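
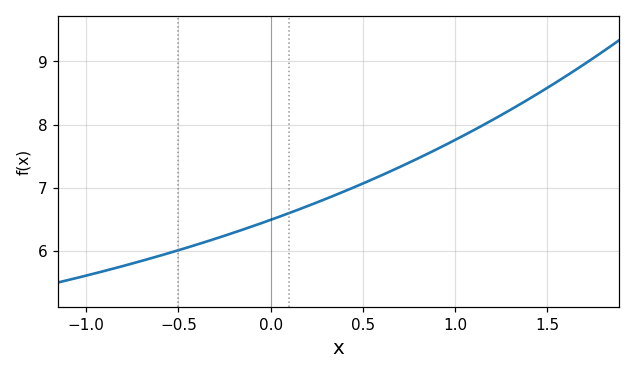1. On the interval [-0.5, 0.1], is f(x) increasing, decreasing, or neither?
increasing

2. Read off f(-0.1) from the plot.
6.39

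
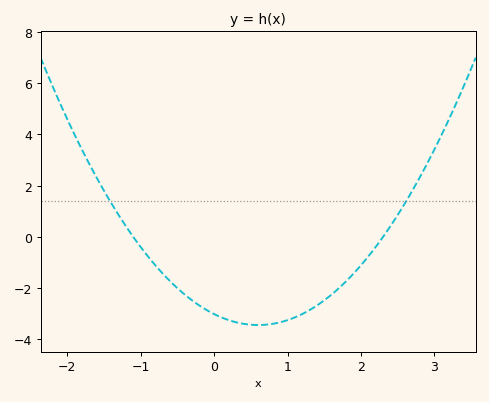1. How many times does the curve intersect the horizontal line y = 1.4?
2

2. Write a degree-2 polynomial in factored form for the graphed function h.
y = 1.19(x + 1.1)(x - 2.3)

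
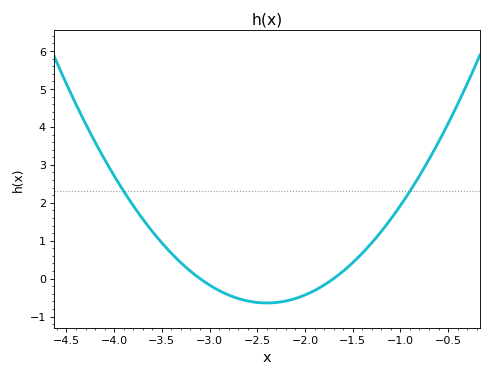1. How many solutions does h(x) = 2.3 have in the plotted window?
2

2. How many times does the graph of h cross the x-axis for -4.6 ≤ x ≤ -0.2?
2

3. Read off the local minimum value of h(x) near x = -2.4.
-0.642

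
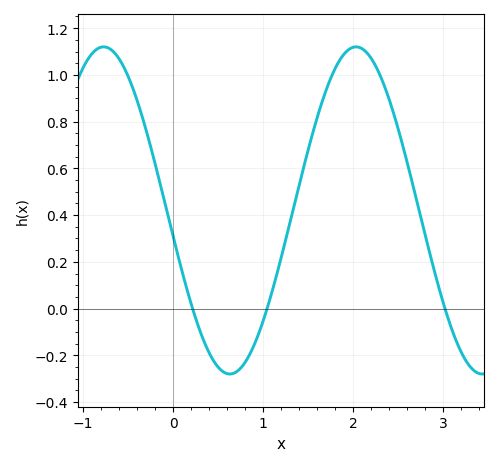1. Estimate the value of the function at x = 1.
-0.06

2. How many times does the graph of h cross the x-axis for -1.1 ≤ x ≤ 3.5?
3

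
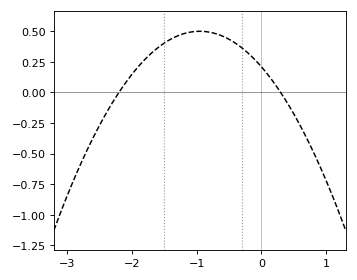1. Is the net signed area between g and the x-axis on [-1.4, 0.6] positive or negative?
positive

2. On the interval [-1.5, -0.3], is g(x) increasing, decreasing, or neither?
neither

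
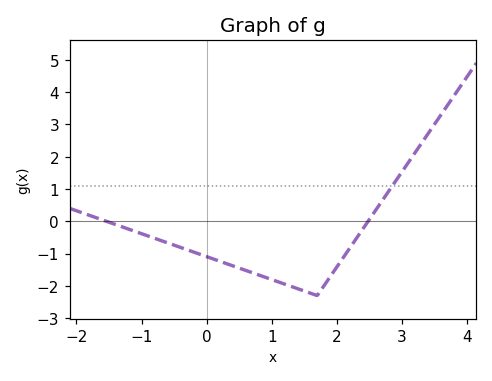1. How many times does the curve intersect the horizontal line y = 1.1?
1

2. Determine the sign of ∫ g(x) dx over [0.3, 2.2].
negative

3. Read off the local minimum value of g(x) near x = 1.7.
-2.3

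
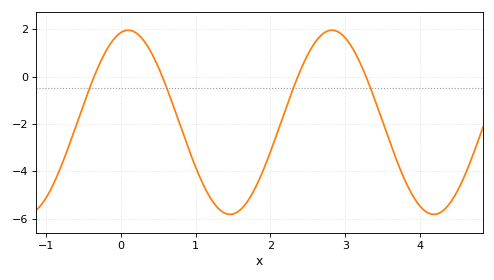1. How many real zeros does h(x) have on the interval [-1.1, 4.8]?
4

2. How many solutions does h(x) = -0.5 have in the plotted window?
4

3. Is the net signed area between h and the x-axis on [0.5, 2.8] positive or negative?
negative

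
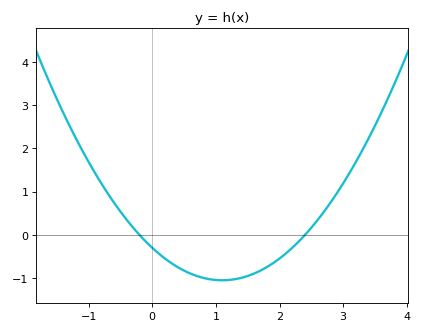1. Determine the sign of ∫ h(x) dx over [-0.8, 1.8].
negative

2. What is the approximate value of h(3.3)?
2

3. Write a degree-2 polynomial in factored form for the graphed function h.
y = 0.62(x + 0.2)(x - 2.4)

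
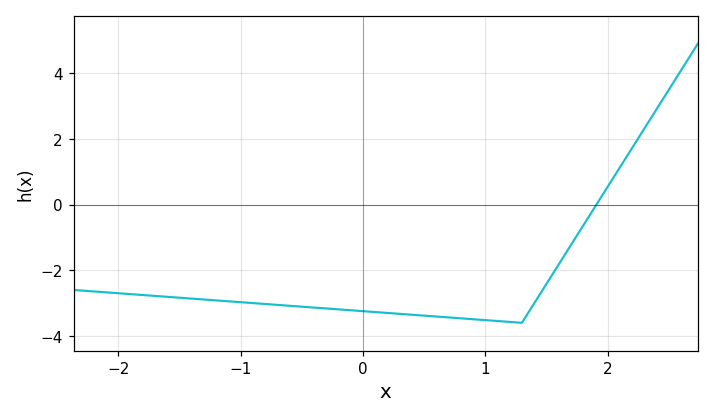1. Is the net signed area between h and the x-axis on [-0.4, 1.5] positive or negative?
negative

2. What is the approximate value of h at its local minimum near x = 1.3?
-3.6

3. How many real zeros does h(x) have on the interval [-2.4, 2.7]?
1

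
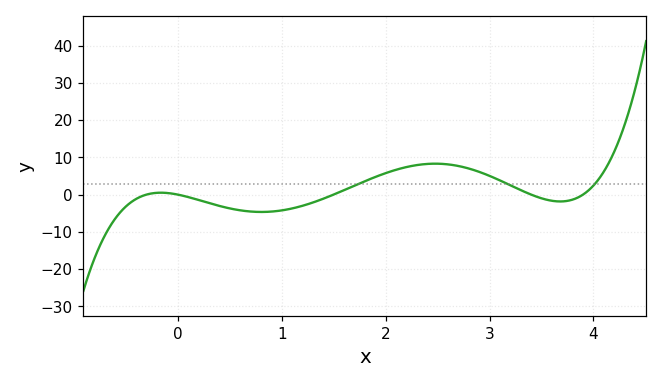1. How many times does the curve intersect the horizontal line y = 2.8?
3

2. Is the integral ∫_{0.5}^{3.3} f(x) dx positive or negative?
positive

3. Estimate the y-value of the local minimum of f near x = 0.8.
-5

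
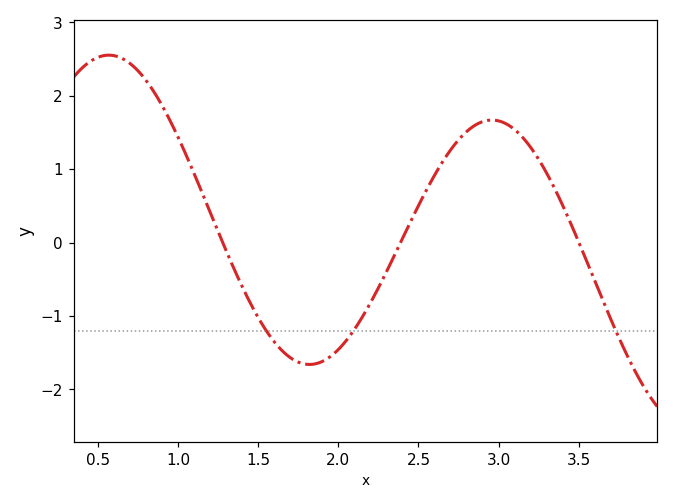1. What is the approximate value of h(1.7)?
-1.57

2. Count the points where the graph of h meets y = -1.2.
3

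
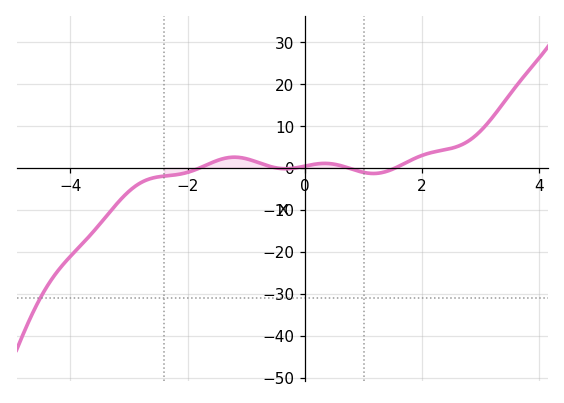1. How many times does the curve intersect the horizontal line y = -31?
1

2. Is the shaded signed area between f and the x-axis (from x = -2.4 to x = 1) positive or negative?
positive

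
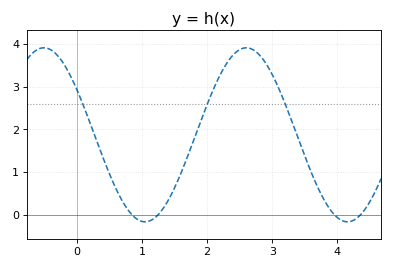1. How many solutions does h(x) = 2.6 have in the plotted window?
3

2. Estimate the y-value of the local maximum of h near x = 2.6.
3.91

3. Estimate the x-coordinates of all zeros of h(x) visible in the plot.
0.842, 1.25, 3.95, 4.36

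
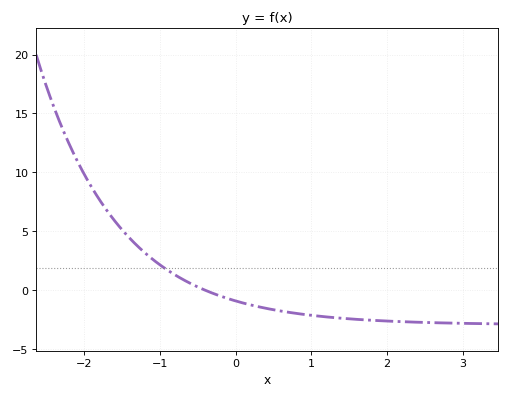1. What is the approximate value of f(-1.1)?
2.5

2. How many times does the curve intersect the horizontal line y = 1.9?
1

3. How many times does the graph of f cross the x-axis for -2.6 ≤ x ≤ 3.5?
1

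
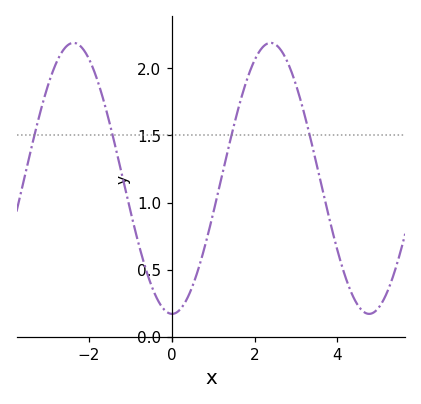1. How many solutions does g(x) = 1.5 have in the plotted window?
4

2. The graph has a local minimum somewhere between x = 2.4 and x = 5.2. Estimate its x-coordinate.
4.76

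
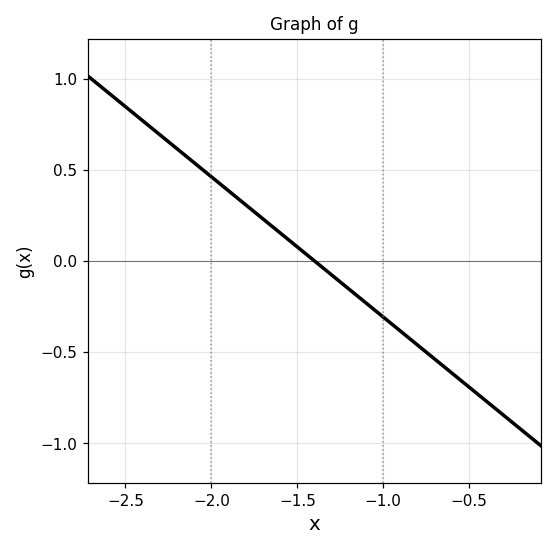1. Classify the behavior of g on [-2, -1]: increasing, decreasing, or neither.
decreasing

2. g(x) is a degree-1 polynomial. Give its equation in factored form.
y = -0.77(x + 1.4)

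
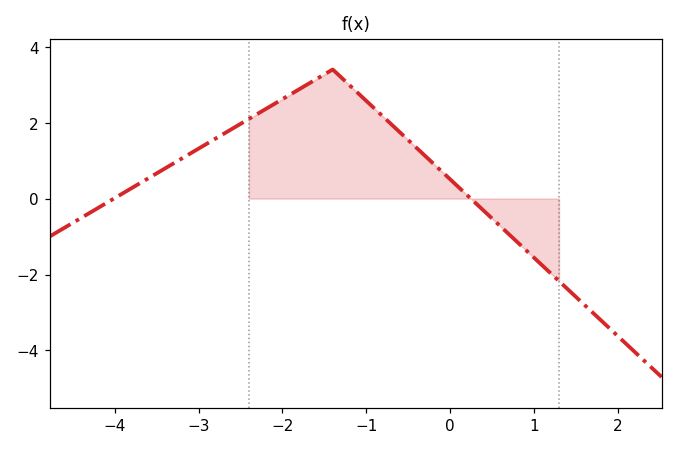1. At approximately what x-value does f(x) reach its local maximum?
-1.4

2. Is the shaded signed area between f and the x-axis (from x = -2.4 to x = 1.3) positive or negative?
positive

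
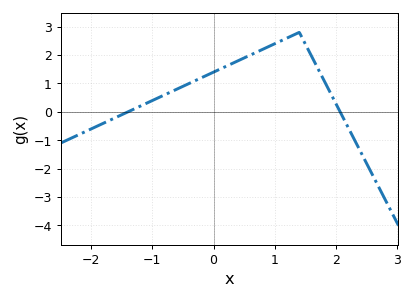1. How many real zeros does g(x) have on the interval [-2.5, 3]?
2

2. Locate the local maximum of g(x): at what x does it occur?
1.4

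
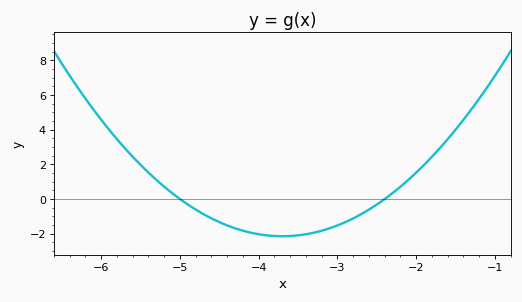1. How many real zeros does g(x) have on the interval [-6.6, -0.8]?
2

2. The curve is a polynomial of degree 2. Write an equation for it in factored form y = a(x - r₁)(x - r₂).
y = 1.27(x + 5)(x + 2.4)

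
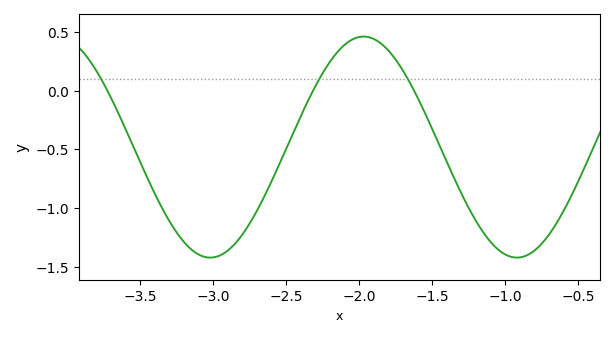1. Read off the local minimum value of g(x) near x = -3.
-1.42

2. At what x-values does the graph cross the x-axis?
-3.73, -2.32, -1.63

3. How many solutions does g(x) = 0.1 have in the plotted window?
3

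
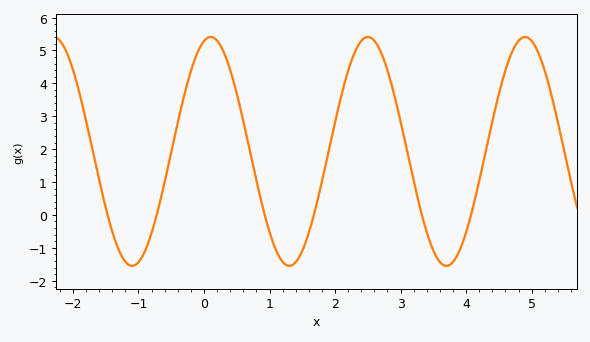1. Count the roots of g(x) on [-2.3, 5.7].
6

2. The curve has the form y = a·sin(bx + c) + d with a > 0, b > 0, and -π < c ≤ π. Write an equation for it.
y = 3.48sin(2.62x + 1.3) + 1.93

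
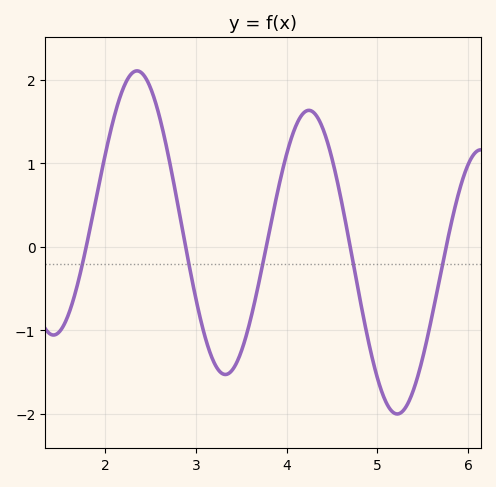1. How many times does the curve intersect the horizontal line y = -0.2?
5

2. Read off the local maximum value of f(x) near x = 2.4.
2.1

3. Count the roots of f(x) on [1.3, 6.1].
5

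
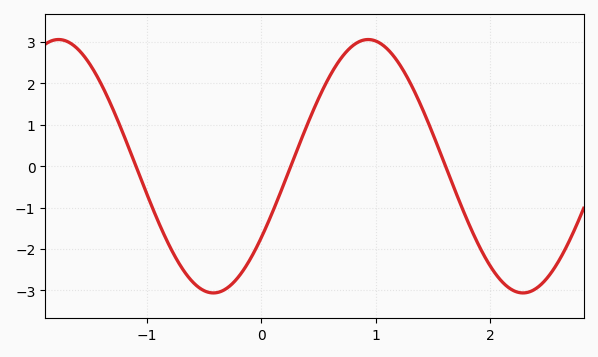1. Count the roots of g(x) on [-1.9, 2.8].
3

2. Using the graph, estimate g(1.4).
1.45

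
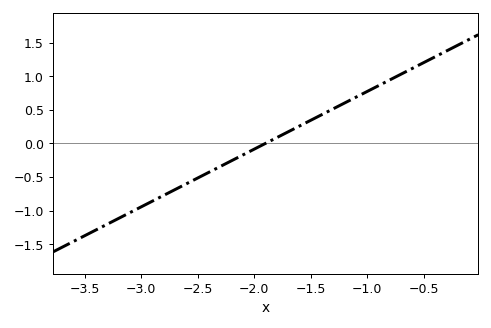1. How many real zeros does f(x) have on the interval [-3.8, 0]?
1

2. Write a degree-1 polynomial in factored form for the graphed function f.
y = 0.86(x + 1.9)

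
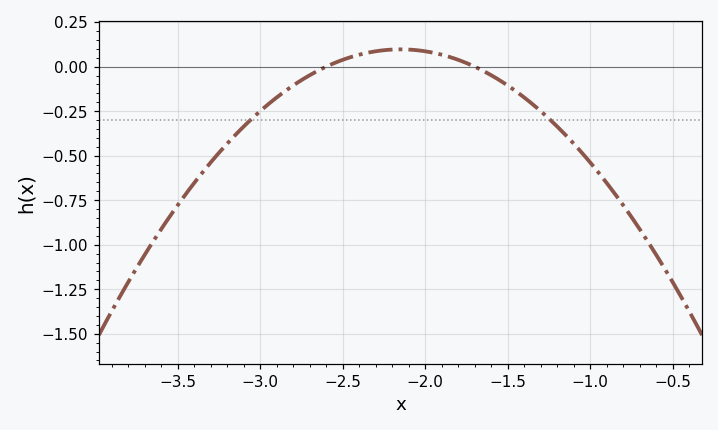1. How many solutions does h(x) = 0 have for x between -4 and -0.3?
2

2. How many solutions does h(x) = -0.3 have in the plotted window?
2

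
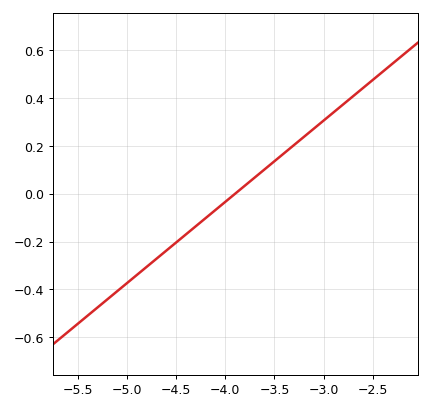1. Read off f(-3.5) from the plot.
0.136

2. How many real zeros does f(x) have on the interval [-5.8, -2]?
1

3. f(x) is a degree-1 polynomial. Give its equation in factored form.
y = 0.34(x + 3.9)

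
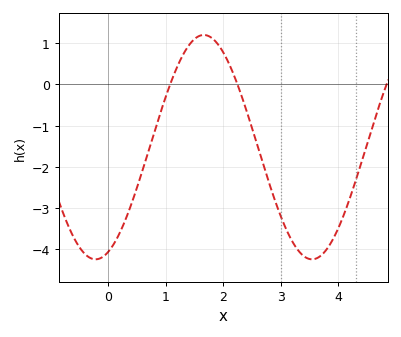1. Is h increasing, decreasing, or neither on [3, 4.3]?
neither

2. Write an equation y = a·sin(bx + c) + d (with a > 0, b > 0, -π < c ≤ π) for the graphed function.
y = 2.72sin(1.7x - 1.2) - 1.52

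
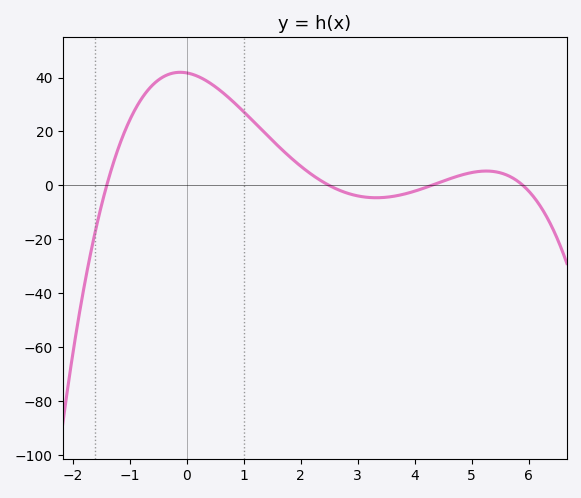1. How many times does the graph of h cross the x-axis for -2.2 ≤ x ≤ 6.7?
4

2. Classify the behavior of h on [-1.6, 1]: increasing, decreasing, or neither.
neither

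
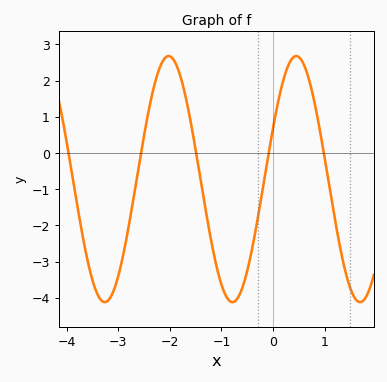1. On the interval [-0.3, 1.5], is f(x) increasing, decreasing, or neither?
neither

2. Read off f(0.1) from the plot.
1.4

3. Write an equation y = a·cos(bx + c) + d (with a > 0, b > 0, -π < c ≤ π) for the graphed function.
y = 3.4cos(2.5x - 1.1) - 0.72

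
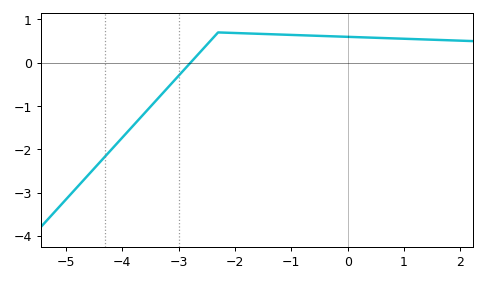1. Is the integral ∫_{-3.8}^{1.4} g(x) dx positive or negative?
positive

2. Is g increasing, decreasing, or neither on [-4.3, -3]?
increasing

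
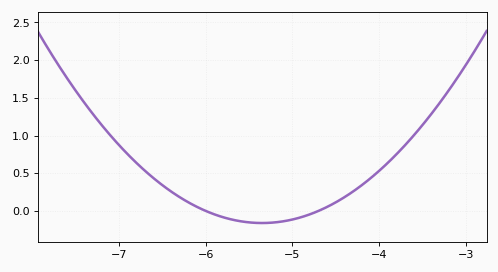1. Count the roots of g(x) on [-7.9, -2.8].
2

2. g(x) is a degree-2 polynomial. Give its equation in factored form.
y = 0.38(x + 6)(x + 4.7)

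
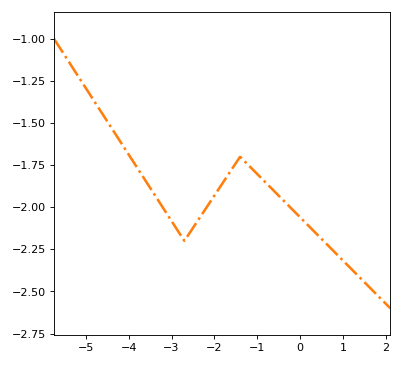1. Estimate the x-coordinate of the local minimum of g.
-2.7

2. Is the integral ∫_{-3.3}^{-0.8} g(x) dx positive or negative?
negative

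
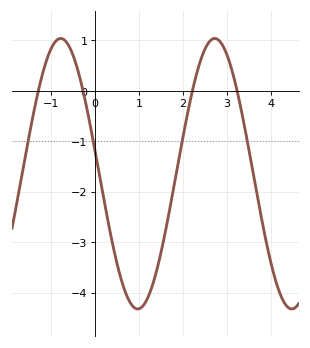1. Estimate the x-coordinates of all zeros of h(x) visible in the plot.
-1.3, -0.3, 2.2, 3.2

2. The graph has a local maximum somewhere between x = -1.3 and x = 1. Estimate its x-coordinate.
-0.8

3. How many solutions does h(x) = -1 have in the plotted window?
4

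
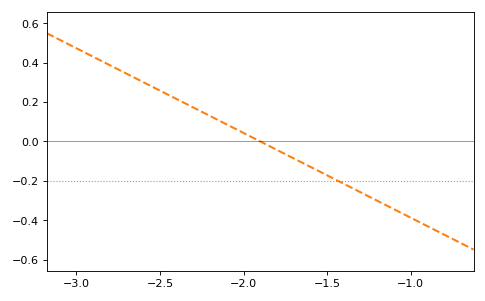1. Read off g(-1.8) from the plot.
-0.04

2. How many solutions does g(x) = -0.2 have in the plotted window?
1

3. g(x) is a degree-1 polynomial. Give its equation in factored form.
y = -0.43(x + 1.9)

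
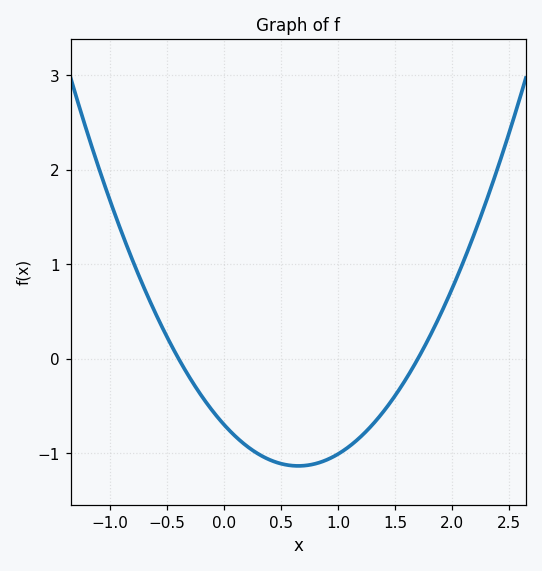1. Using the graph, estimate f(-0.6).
0.5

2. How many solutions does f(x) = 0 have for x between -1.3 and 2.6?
2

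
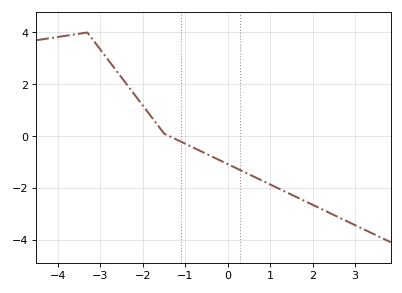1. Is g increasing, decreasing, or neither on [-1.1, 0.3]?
decreasing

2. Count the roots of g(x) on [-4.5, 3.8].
1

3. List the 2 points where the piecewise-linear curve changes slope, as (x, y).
(-3.3, 4); (-1.5, 0.1)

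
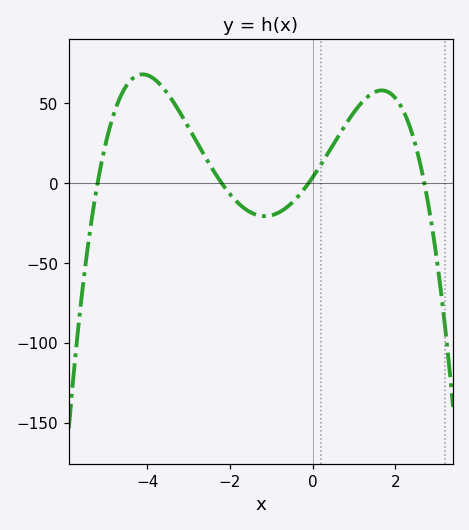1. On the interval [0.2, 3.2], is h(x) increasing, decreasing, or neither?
neither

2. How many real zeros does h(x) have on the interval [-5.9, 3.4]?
4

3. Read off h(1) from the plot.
45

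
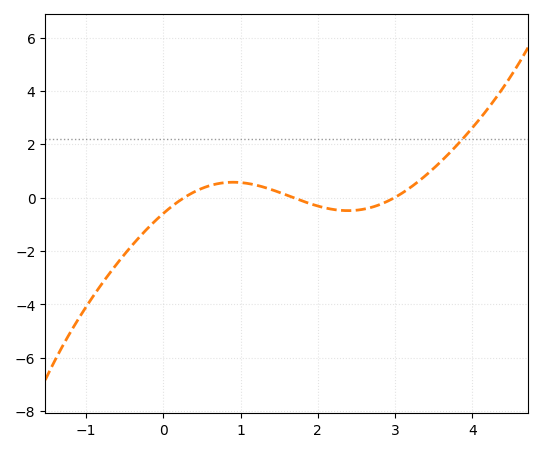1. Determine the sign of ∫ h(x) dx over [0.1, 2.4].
positive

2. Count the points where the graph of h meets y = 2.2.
1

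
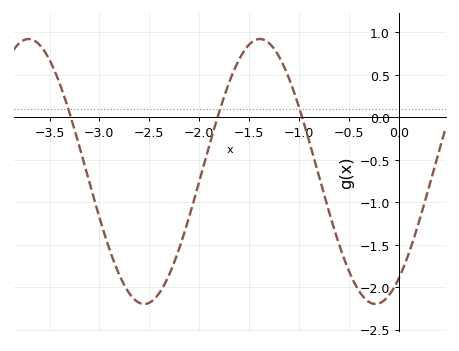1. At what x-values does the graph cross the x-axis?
-3.3, -1.8, -1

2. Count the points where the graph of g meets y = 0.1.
3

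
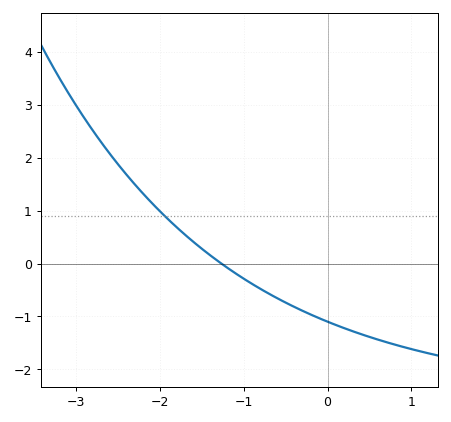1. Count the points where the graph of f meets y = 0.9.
1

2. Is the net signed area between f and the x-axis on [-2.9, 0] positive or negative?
positive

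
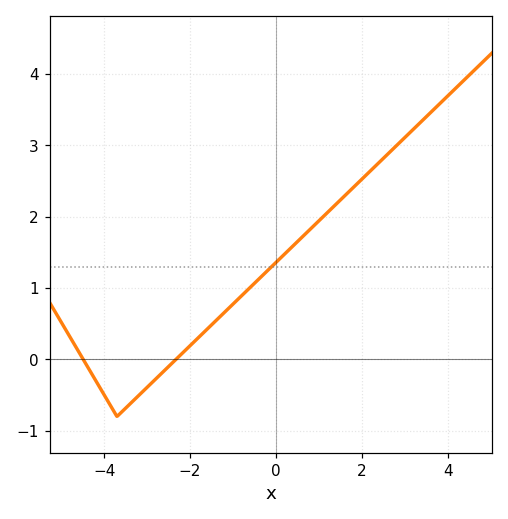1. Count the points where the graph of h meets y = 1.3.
1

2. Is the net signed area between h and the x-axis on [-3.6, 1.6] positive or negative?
positive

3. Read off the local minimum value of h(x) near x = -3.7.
-0.798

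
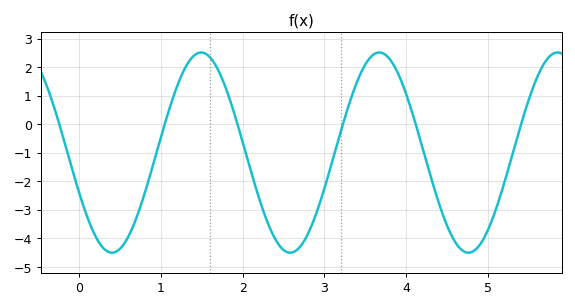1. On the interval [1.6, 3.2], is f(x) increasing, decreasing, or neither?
neither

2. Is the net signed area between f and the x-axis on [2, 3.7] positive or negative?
negative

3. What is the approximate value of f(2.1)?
-1.6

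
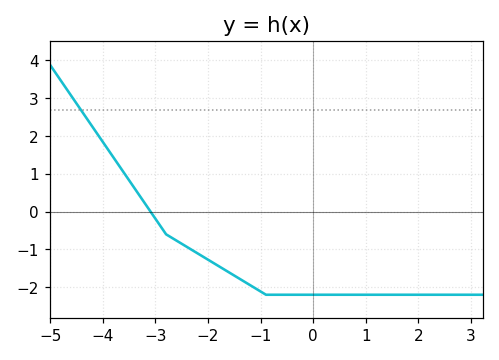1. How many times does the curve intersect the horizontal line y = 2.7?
1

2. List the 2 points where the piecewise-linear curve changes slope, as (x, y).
(-2.8, -0.6); (-0.9, -2.2)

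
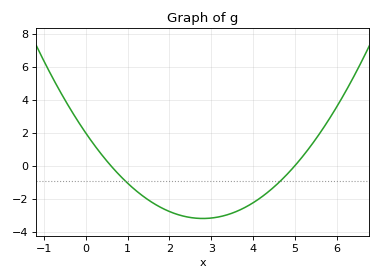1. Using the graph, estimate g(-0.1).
2.4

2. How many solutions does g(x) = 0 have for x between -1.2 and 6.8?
2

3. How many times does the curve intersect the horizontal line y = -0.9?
2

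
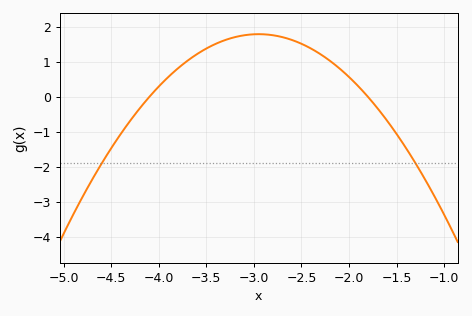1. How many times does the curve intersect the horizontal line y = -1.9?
2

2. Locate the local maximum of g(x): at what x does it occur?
-2.9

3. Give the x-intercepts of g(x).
-4.1, -1.8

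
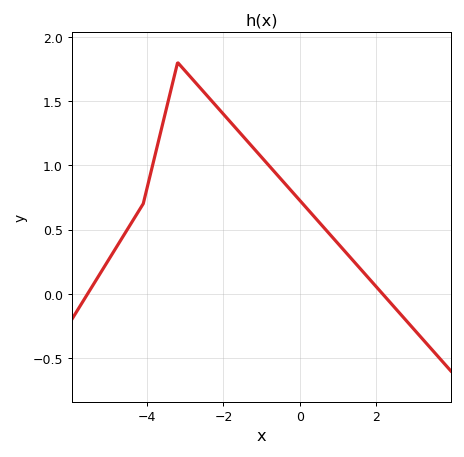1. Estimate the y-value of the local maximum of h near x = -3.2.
1.8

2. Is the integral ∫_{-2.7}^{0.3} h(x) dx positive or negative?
positive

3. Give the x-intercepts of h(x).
-5.55, 2.16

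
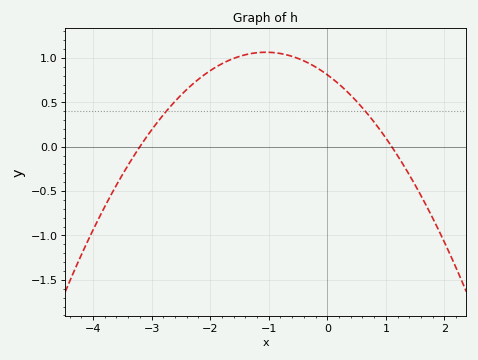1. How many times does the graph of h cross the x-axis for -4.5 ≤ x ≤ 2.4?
2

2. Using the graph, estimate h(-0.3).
0.95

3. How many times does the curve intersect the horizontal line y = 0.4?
2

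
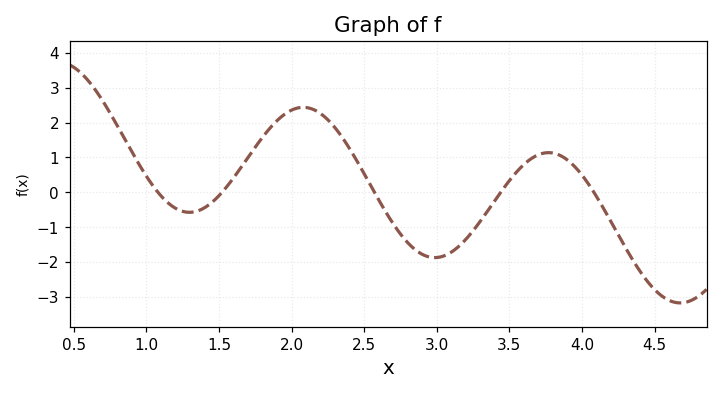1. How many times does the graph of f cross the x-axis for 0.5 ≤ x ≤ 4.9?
5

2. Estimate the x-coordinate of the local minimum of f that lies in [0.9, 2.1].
1.3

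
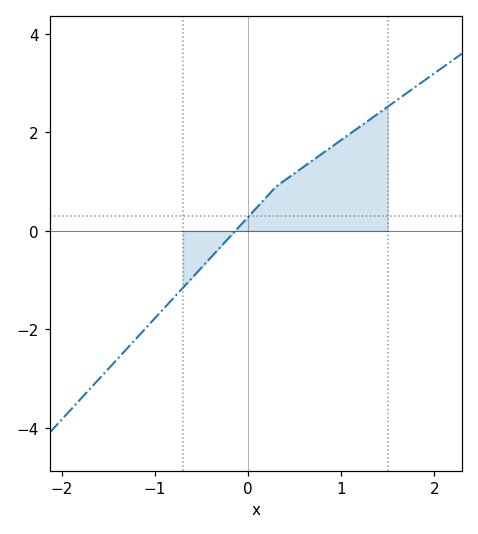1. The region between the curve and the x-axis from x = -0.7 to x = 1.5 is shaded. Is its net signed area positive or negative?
positive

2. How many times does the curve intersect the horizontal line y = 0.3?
1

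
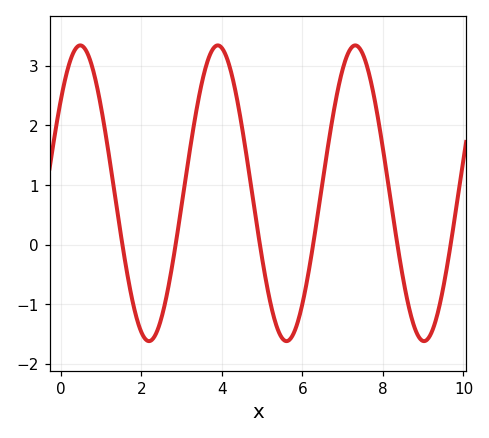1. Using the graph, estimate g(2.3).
-1.6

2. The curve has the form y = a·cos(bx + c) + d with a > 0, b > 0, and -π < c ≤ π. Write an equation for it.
y = 2.48cos(1.8x - 0.89) + 0.86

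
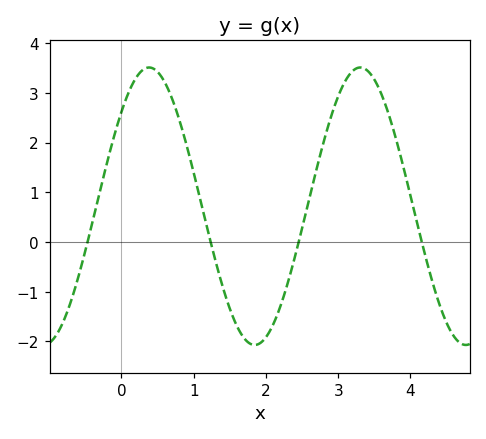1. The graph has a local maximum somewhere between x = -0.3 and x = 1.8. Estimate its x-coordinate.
0.383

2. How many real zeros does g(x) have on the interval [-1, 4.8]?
4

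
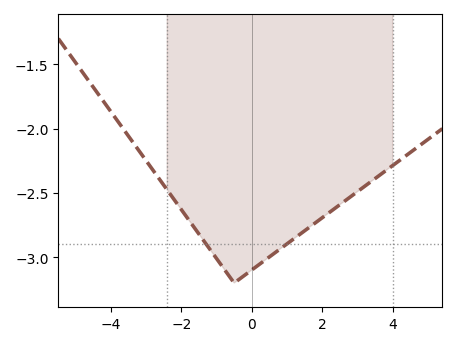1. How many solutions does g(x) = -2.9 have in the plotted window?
2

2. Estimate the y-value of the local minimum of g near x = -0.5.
-3.2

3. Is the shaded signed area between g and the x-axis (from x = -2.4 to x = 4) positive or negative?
negative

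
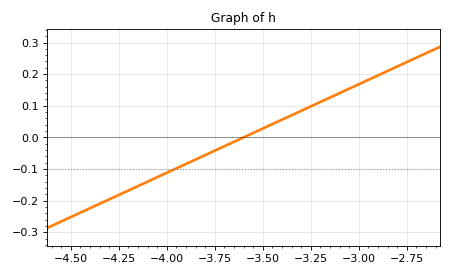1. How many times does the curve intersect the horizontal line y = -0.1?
1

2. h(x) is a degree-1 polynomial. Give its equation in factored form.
y = 0.28(x + 3.6)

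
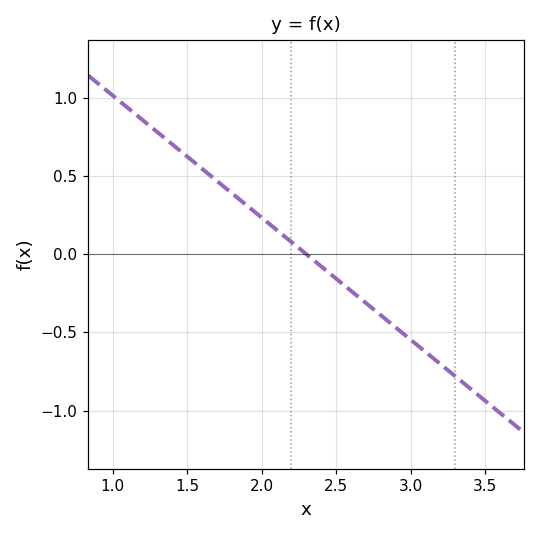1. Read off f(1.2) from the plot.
0.85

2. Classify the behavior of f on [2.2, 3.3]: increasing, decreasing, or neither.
decreasing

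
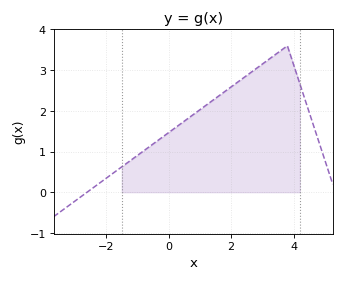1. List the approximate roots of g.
-2.61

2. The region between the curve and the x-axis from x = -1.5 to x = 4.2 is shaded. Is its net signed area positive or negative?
positive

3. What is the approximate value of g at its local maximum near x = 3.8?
3.6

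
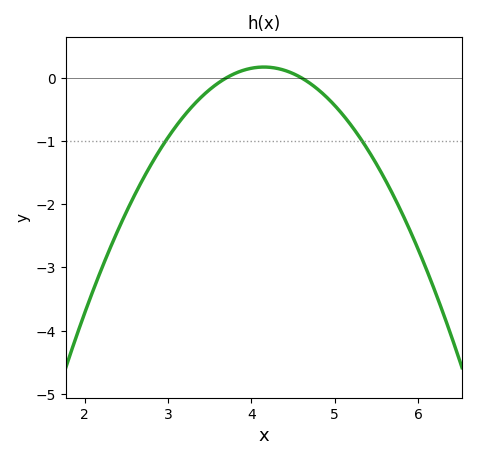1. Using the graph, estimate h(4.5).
0.067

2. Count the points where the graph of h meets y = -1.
2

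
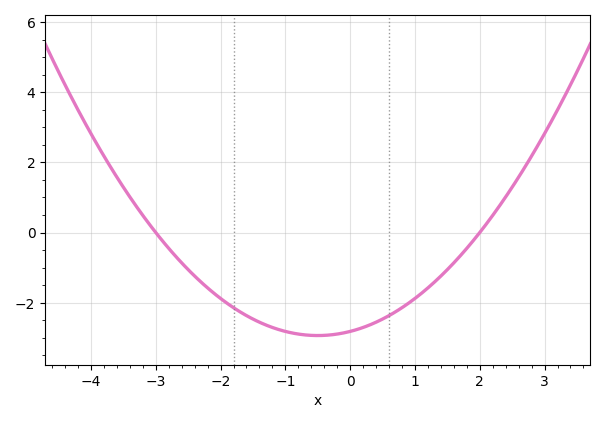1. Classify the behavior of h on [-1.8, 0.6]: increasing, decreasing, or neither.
neither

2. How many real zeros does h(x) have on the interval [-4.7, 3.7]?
2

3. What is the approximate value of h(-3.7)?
1.88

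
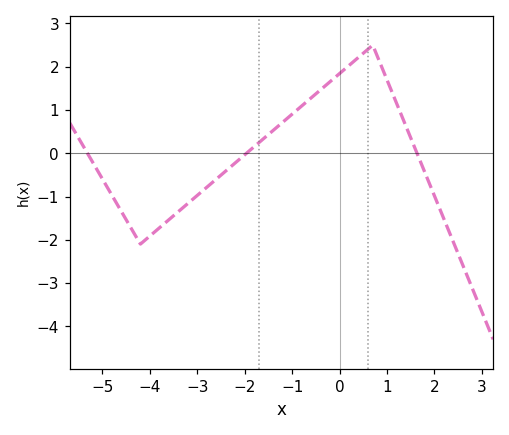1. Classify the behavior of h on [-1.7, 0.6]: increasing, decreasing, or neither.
increasing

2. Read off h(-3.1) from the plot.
-1.1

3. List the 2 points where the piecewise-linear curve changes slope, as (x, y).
(-4.2, -2.1); (0.7, 2.5)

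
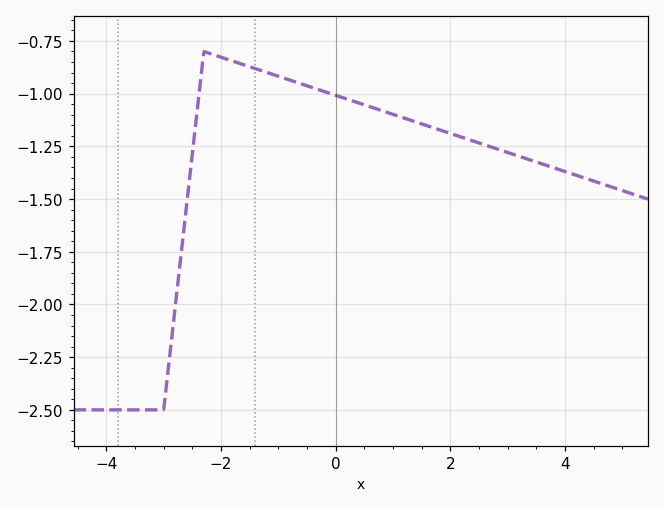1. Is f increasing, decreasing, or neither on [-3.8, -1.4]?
neither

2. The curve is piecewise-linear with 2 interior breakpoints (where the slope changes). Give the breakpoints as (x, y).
(-3, -2.5); (-2.3, -0.8)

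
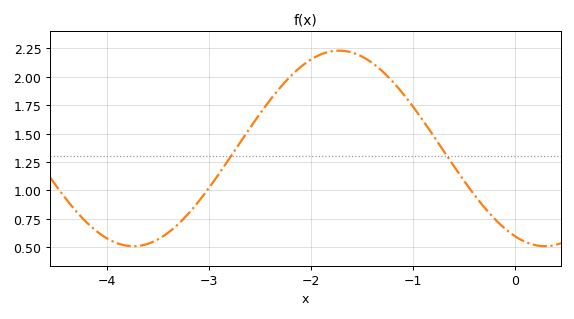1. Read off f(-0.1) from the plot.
0.66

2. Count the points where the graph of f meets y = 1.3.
2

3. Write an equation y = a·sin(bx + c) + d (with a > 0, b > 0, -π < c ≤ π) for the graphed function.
y = 0.86sin(1.6x - 2) + 1.37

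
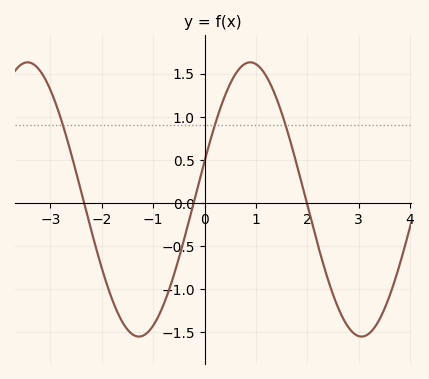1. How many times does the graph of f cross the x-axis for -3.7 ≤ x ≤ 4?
3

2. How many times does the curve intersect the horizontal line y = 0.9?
3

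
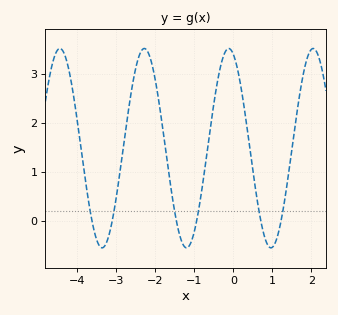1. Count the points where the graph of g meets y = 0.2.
6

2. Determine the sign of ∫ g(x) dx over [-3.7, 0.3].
positive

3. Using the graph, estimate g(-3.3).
-0.5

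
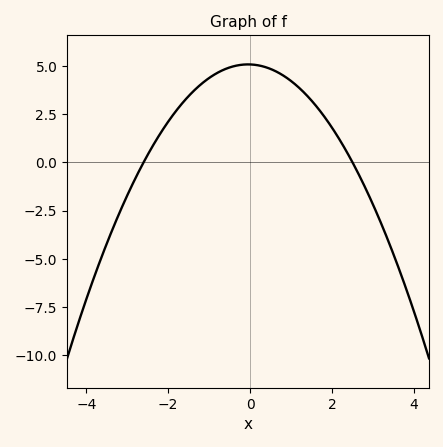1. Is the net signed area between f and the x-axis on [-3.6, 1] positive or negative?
positive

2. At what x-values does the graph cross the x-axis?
-2.6, 2.5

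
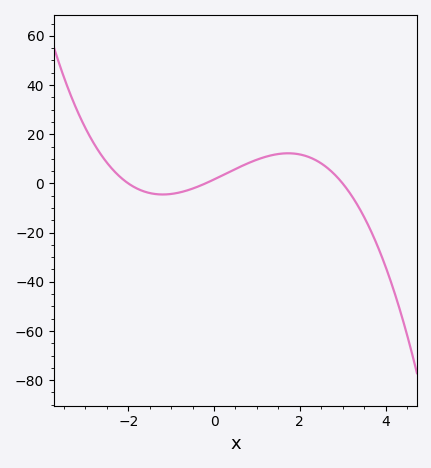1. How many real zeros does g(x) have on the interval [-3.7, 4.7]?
3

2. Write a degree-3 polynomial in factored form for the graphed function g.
y = -1.34(x + 2)(x + 0.2)(x - 3)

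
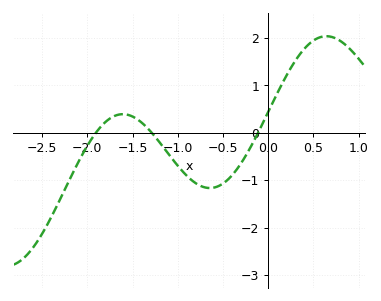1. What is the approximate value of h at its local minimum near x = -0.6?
-1.16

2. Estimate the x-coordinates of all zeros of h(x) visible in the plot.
-1.91, -1.29, -0.112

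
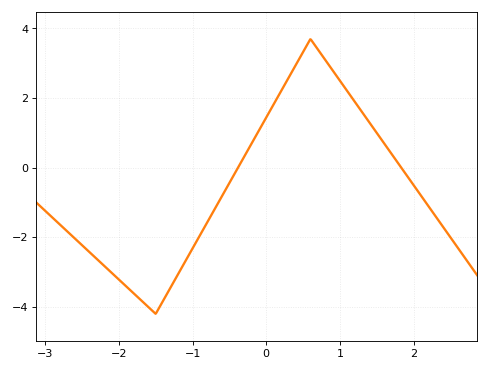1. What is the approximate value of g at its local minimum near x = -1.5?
-4.2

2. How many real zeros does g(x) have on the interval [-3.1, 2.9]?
2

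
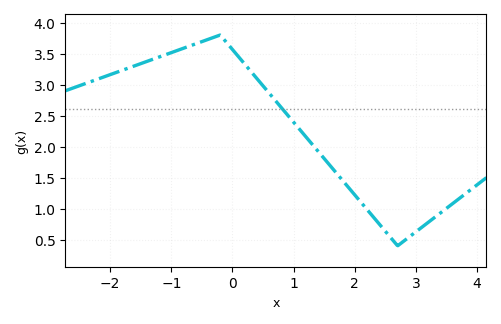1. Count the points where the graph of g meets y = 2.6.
1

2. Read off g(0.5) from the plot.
3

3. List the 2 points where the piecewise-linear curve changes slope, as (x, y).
(-0.2, 3.8); (2.7, 0.4)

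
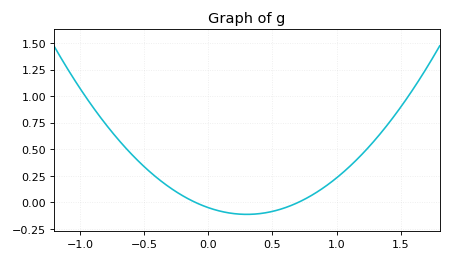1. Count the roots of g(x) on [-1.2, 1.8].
2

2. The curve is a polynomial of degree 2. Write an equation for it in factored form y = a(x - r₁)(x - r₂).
y = 0.7(x + 0.1)(x - 0.7)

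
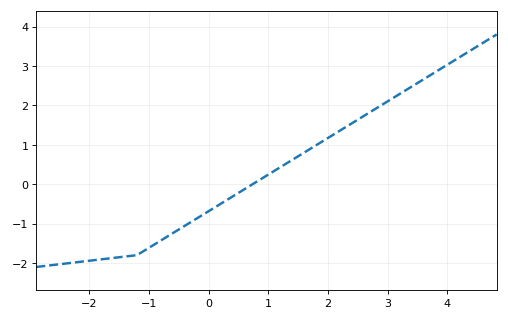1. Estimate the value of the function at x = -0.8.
-1.43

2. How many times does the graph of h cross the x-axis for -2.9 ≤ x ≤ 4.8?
1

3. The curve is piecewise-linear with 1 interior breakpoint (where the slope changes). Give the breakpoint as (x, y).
(-1.2, -1.8)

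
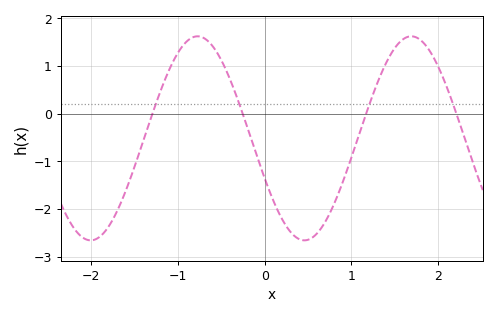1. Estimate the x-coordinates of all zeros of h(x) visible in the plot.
-1.29, -0.254, 1.17, 2.21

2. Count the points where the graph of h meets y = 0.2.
4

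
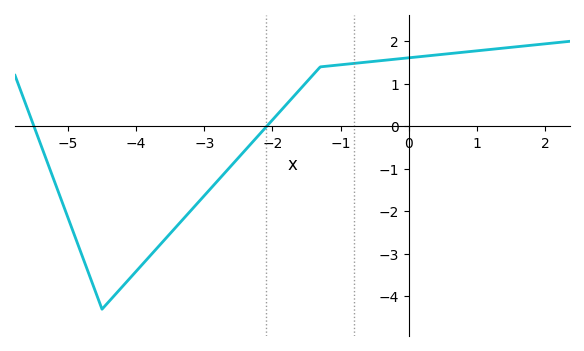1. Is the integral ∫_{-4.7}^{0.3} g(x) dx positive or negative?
negative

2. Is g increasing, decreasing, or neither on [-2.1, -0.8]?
increasing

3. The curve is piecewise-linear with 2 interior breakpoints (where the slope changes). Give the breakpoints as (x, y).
(-4.5, -4.3); (-1.3, 1.4)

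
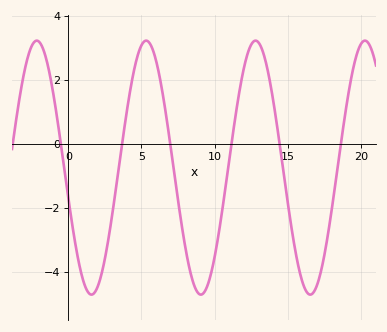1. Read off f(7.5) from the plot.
-1.8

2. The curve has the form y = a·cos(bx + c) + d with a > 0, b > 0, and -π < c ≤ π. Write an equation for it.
y = 3.97cos(0.84x + 1.8) - 0.75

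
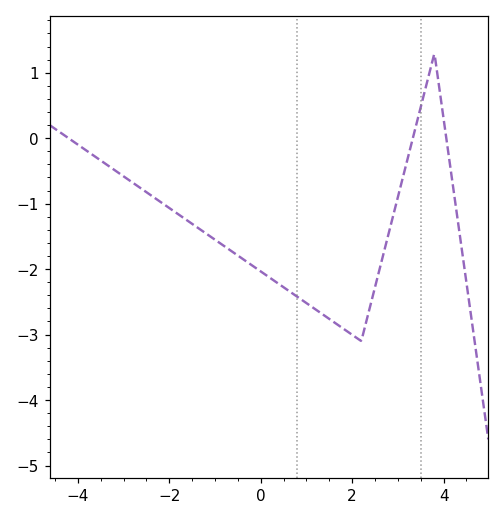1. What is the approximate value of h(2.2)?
-3.1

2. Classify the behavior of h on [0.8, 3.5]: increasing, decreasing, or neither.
neither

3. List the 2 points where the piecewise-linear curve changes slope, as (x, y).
(2.2, -3.1); (3.8, 1.3)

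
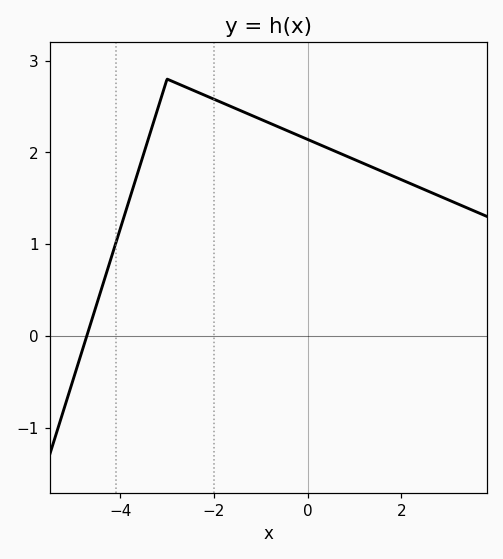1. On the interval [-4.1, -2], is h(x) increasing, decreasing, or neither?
neither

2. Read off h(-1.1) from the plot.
2.38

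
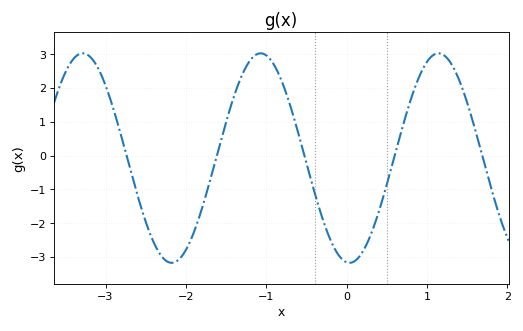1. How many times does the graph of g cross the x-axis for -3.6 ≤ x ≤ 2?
5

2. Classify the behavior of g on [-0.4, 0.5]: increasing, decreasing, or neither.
neither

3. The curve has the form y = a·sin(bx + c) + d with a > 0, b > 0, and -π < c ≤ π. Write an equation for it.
y = 3.1sin(2.8x - 1.7) - 0.07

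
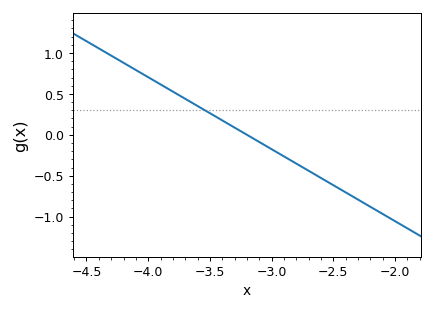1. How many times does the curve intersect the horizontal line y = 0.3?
1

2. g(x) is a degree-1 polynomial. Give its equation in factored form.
y = -0.88(x + 3.2)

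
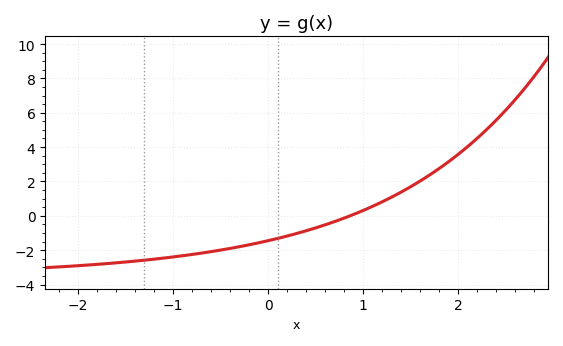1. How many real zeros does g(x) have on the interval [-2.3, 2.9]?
1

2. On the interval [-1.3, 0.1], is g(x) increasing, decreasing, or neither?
increasing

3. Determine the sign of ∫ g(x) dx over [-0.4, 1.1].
negative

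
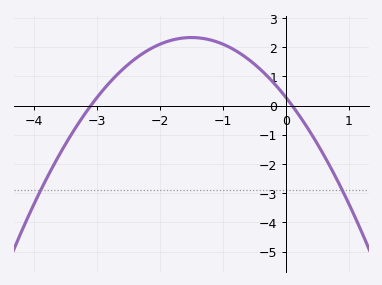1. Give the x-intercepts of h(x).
-3.1, 0.1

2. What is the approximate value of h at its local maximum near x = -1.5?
2.3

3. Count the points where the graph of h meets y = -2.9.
2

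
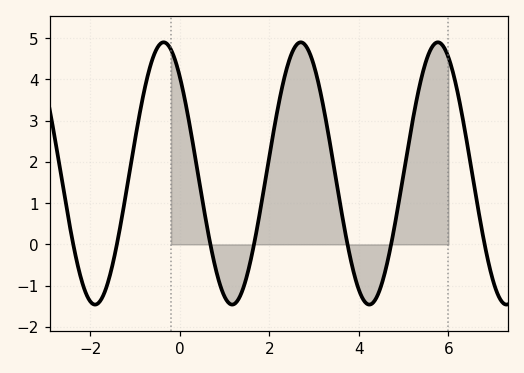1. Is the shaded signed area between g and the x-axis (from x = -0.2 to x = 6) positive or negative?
positive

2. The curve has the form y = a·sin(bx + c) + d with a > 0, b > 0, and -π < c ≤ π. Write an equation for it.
y = 3.18sin(2x + 2.3) + 1.72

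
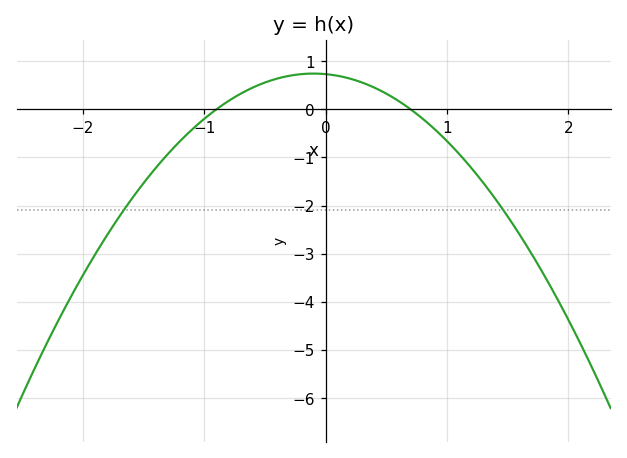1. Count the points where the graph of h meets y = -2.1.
2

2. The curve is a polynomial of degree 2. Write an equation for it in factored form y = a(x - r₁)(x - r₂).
y = -1.16(x + 0.9)(x - 0.7)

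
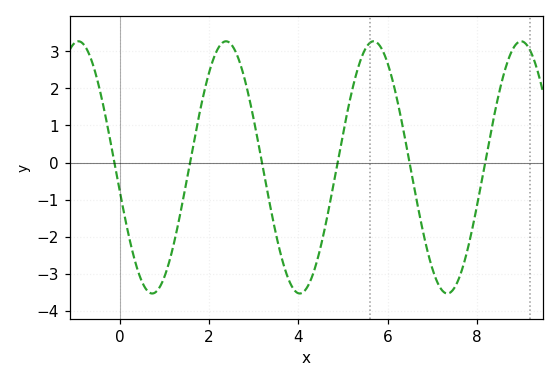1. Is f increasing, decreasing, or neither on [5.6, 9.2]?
neither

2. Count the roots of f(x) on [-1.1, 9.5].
6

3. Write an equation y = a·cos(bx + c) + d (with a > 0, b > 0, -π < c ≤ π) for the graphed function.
y = 3.4cos(1.9x + 1.8) - 0.13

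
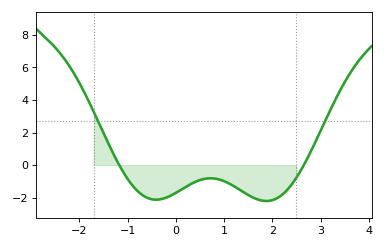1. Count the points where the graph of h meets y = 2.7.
2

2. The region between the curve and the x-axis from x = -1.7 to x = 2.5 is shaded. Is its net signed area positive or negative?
negative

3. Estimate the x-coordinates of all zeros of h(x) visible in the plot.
-1.2, 2.7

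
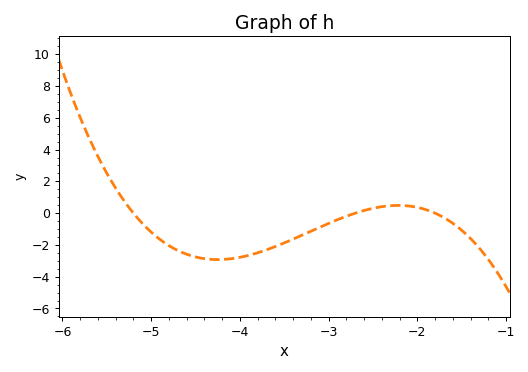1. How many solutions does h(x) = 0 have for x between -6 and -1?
3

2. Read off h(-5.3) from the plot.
0.8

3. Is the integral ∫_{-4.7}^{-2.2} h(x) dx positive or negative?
negative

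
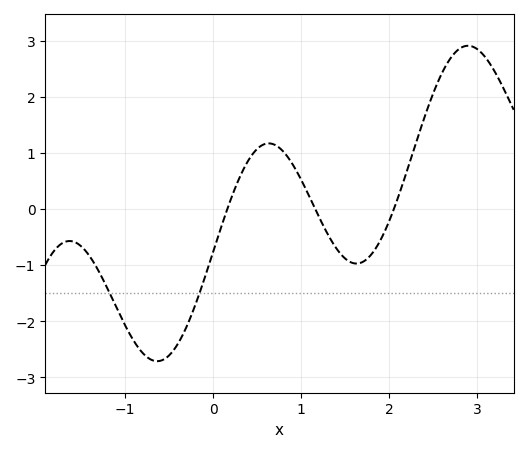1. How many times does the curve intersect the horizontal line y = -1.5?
2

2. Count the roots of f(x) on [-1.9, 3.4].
3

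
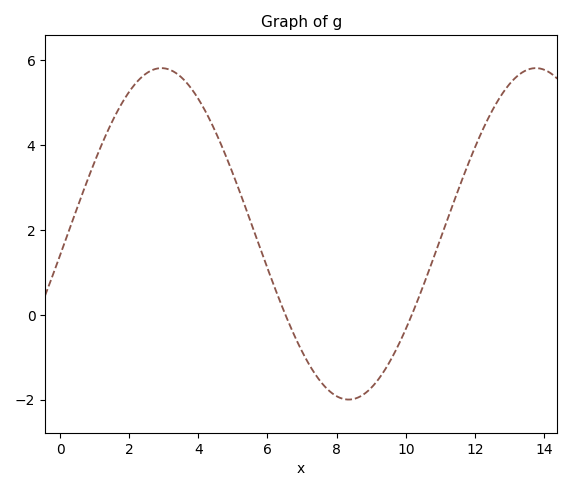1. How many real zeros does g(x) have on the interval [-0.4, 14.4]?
2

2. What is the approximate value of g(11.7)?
3.4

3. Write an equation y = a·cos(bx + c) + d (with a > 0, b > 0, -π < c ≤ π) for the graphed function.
y = 3.91cos(0.58x - 1.7) + 1.91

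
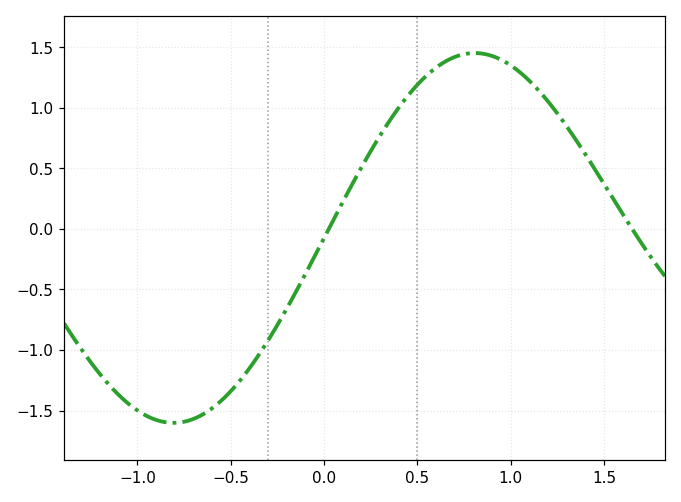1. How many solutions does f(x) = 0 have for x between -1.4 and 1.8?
2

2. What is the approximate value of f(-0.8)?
-1.6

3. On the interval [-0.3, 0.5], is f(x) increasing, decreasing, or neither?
increasing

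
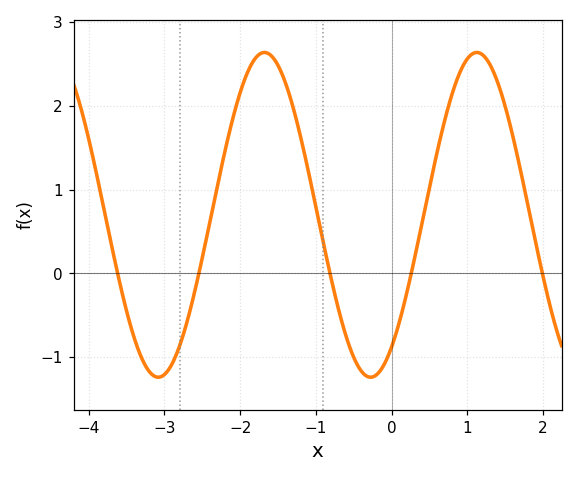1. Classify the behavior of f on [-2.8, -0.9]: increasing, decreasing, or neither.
neither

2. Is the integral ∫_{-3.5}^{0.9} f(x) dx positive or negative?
positive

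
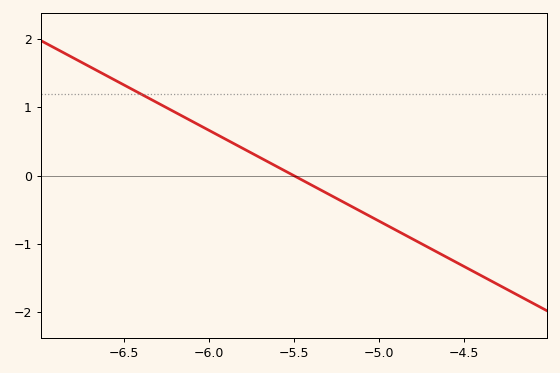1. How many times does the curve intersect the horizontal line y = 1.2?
1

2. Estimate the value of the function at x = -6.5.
1.33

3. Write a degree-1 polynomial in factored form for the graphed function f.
y = -1.33(x + 5.5)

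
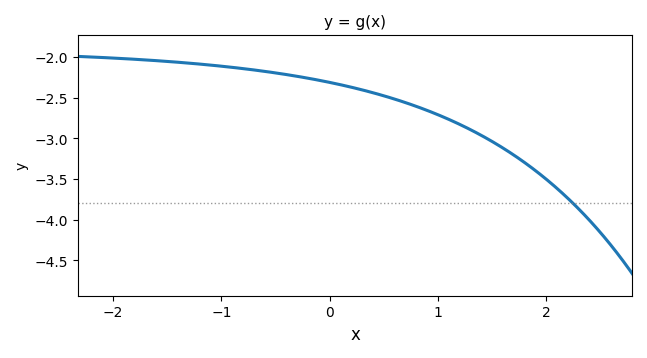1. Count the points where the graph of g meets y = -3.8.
1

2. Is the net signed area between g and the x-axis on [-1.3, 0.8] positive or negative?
negative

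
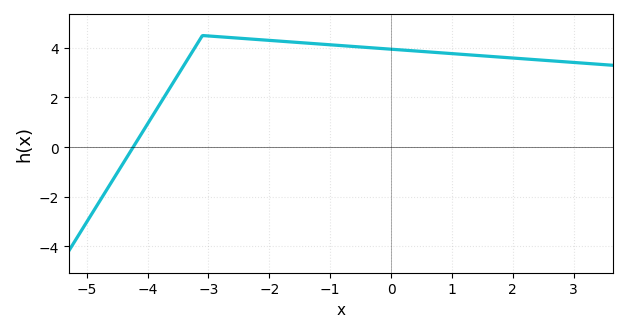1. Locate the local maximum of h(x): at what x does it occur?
-3.1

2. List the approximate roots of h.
-4.24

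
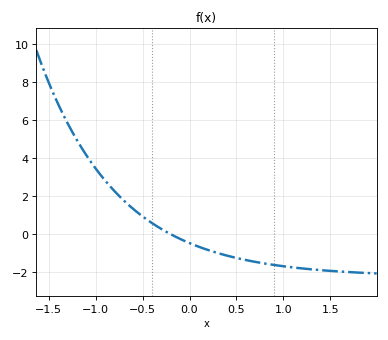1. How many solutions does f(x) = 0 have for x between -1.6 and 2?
1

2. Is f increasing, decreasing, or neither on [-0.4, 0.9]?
decreasing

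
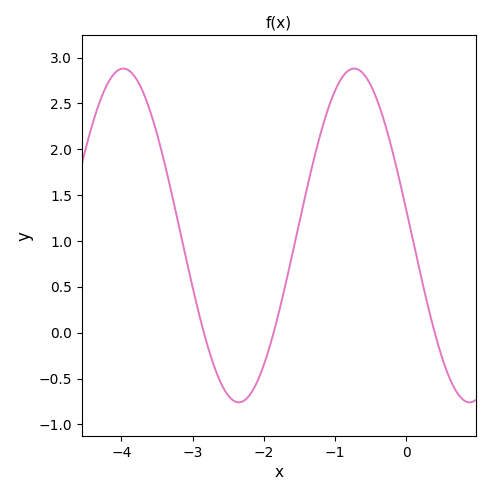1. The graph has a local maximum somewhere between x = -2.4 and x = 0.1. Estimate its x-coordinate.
-0.7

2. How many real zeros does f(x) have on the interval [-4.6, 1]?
3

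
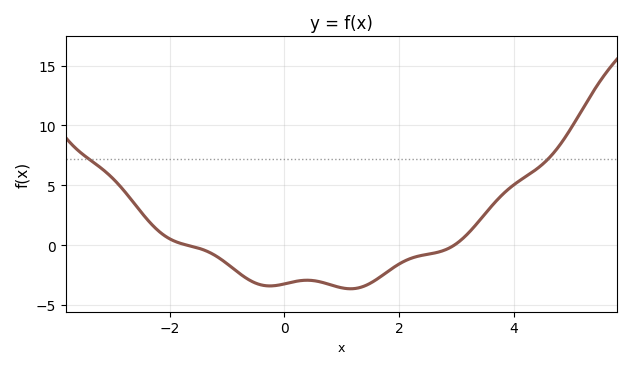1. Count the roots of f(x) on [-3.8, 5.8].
2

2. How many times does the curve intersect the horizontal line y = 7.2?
2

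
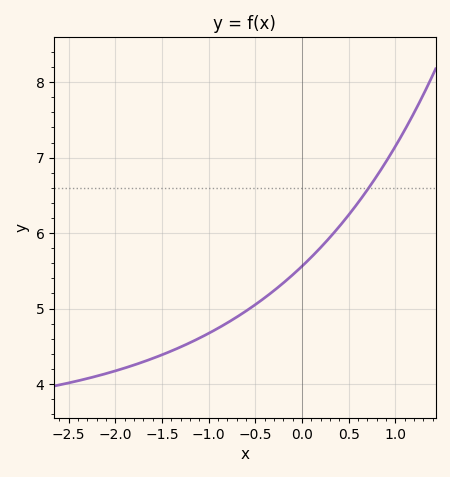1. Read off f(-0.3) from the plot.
5.2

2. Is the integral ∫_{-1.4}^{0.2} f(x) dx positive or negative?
positive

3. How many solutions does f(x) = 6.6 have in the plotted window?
1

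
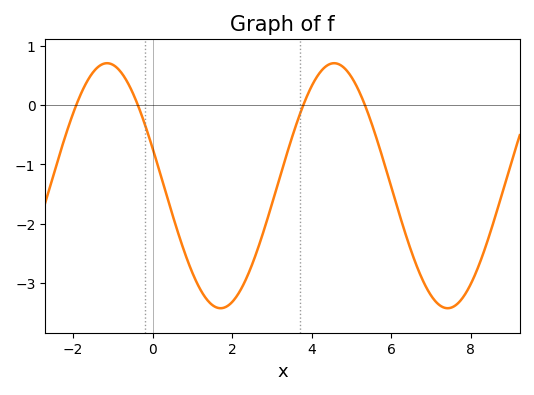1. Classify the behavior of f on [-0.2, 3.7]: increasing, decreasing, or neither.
neither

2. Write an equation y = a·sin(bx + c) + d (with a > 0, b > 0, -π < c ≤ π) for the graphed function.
y = 2.07sin(1.1x + 2.8) - 1.36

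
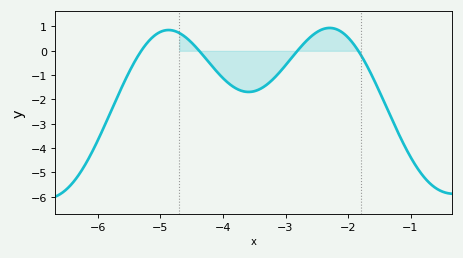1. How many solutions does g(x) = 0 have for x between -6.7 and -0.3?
4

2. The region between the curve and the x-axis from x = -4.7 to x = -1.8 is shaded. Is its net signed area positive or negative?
negative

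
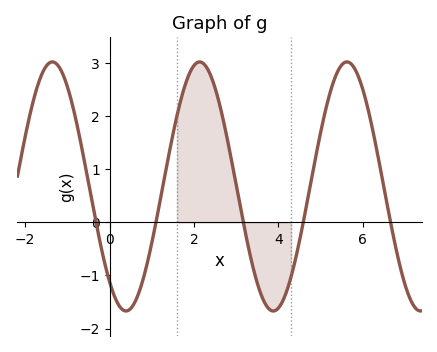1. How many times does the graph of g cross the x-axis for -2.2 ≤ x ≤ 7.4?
5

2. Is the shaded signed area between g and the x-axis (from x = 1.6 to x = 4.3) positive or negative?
positive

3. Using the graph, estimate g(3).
0.709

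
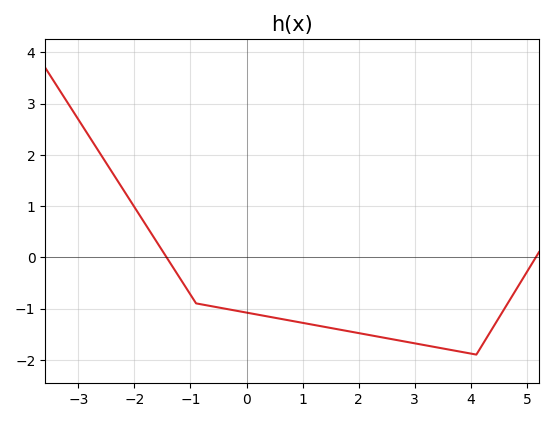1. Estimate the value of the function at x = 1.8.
-1.44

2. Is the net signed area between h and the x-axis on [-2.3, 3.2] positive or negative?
negative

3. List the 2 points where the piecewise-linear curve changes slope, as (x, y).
(-0.9, -0.9); (4.1, -1.9)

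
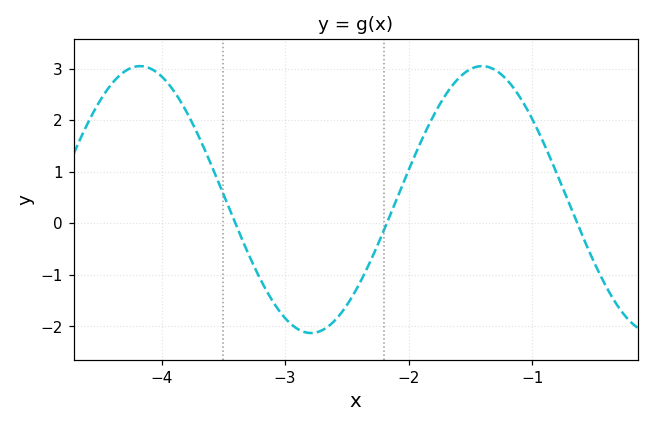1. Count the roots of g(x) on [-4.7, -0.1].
3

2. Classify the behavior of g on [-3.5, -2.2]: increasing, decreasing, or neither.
neither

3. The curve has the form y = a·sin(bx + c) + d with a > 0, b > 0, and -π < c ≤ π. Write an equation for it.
y = 2.59sin(2.27x - 1.52) + 0.46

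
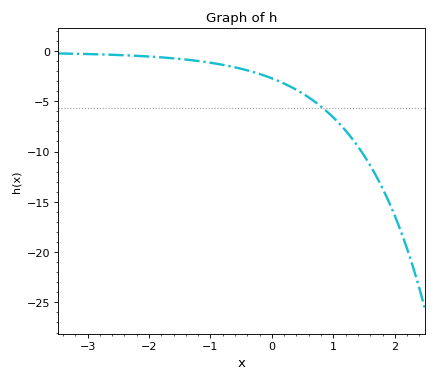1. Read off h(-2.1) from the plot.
-0.514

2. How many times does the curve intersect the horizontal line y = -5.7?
1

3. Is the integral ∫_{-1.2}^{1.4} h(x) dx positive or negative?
negative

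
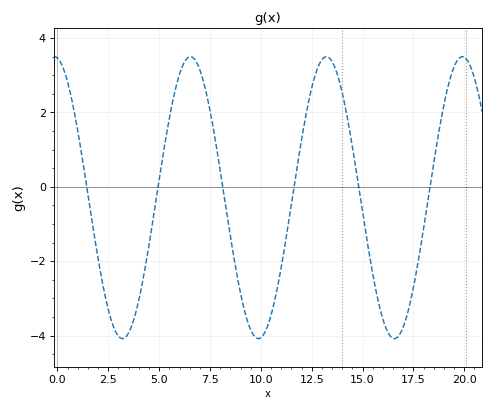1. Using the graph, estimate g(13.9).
2.75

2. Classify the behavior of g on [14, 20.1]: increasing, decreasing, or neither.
neither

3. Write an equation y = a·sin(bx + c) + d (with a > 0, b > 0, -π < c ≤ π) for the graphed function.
y = 3.79sin(0.94x + 1.71) - 0.29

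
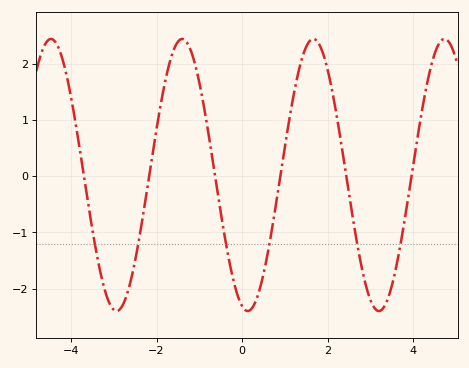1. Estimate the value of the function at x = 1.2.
1.43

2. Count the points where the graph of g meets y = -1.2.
6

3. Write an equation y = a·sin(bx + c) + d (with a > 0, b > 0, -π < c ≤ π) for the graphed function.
y = 2.42sin(2.05x - 1.84) + 0.02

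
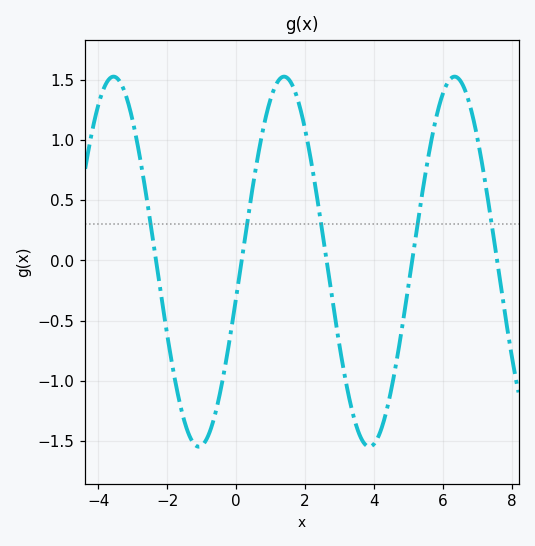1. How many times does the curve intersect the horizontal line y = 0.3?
5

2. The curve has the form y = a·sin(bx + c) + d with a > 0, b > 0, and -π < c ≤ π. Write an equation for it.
y = 1.54sin(1.27x - 0.192) - 0.01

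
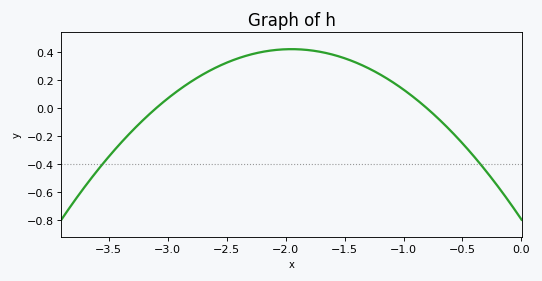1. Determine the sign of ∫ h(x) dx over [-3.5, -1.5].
positive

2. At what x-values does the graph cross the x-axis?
-3.1, -0.8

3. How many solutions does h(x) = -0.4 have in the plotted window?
2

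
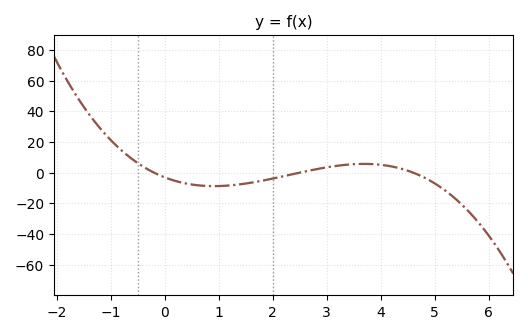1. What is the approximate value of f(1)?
-8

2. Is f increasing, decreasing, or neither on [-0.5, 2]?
neither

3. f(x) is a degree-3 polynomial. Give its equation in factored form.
y = -1.35(x + 0.2)(x - 2.5)(x - 4.6)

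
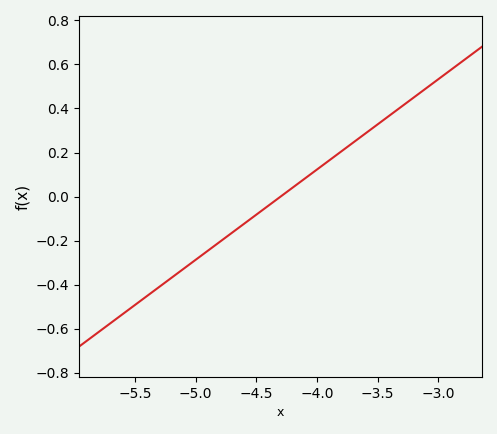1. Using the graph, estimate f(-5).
-0.28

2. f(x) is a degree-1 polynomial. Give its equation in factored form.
y = 0.41(x + 4.3)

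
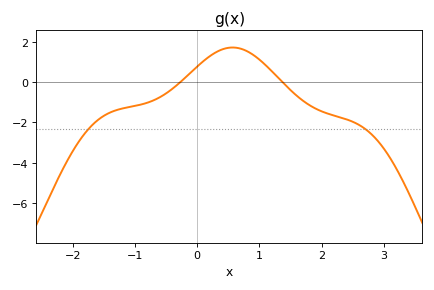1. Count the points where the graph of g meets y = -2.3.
2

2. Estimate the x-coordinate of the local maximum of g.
0.6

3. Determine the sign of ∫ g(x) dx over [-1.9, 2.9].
negative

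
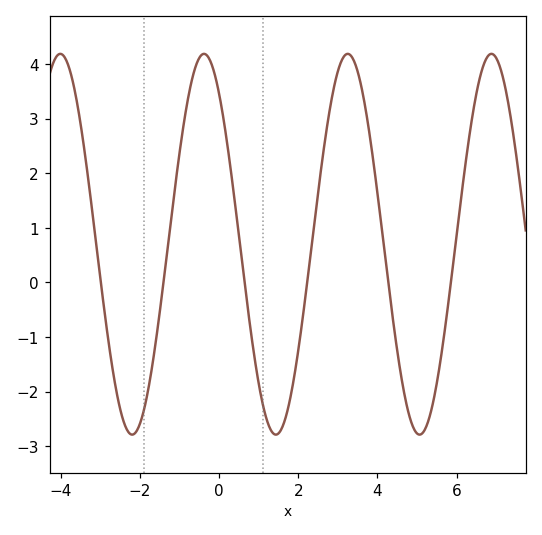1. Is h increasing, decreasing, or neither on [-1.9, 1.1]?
neither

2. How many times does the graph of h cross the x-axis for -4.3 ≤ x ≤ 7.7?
6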